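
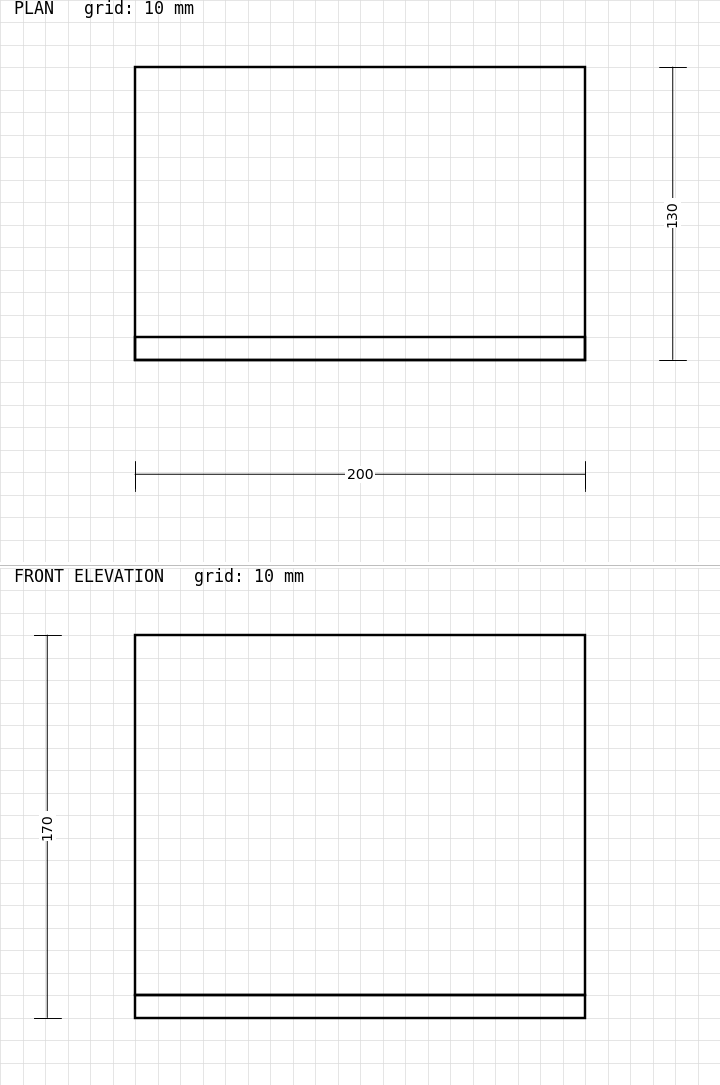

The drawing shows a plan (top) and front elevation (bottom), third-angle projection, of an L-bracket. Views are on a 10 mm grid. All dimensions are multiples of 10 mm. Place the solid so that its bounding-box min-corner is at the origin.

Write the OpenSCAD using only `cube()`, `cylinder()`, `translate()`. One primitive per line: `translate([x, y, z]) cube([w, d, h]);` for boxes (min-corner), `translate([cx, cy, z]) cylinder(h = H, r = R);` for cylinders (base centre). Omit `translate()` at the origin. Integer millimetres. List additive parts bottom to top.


cube([200, 130, 10]);
translate([0, 0, 10]) cube([200, 10, 160]);


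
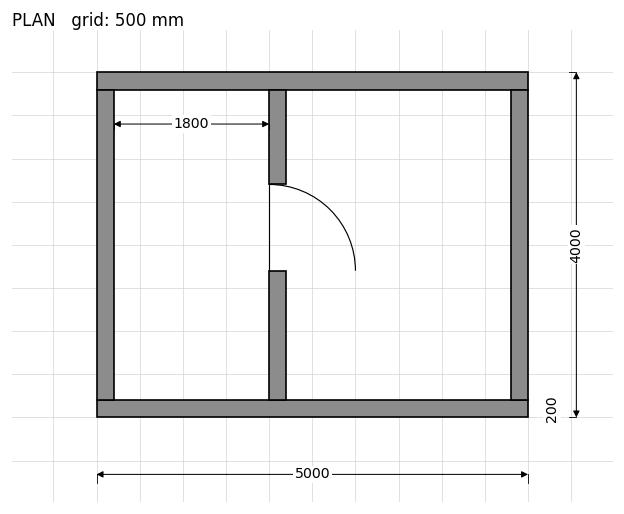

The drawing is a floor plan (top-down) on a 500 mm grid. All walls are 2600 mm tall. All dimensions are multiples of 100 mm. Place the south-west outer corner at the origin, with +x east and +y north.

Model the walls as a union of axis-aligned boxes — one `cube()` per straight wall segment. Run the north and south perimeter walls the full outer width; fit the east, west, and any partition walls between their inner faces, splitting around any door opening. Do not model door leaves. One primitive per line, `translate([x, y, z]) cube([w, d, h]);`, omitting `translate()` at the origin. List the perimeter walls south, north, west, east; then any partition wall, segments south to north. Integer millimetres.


cube([5000, 200, 2600]);
translate([0, 3800, 0]) cube([5000, 200, 2600]);
translate([0, 200, 0]) cube([200, 3600, 2600]);
translate([4800, 200, 0]) cube([200, 3600, 2600]);
translate([2000, 200, 0]) cube([200, 1500, 2600]);
translate([2000, 2700, 0]) cube([200, 1100, 2600]);


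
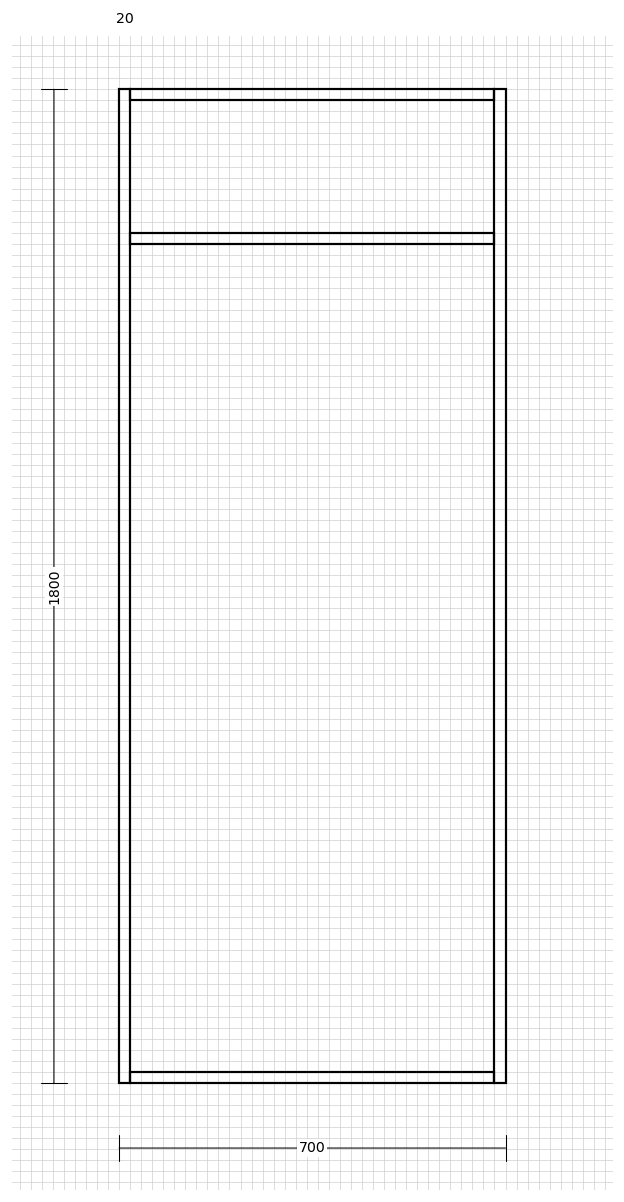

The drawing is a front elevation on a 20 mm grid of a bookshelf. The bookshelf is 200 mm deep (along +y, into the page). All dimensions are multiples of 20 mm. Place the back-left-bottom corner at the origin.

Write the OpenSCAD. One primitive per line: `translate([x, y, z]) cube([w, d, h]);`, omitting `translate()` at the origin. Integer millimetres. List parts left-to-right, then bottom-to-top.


cube([20, 200, 1800]);
translate([20, 0, 0]) cube([660, 200, 20]);
translate([20, 0, 1520]) cube([660, 200, 20]);
translate([20, 0, 1780]) cube([660, 200, 20]);
translate([680, 0, 0]) cube([20, 200, 1800]);


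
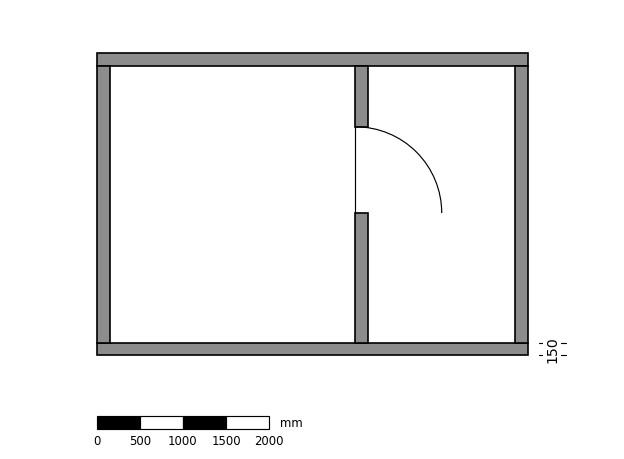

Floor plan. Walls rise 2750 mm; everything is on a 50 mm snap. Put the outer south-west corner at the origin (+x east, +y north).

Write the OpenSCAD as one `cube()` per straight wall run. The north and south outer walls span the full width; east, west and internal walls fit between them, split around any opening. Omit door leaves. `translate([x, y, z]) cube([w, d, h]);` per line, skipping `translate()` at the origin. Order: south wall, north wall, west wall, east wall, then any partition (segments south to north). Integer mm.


cube([5000, 150, 2750]);
translate([0, 3350, 0]) cube([5000, 150, 2750]);
translate([0, 150, 0]) cube([150, 3200, 2750]);
translate([4850, 150, 0]) cube([150, 3200, 2750]);
translate([3000, 150, 0]) cube([150, 1500, 2750]);
translate([3000, 2650, 0]) cube([150, 700, 2750]);


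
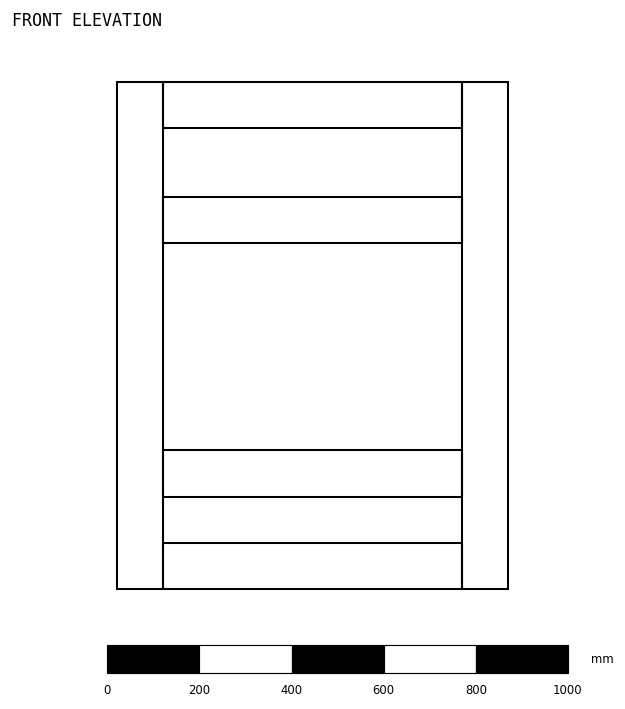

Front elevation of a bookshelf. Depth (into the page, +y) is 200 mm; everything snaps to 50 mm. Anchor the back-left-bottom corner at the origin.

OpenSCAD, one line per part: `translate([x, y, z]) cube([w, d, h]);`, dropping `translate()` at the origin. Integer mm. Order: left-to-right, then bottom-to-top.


cube([100, 200, 1100]);
translate([100, 0, 0]) cube([650, 200, 100]);
translate([100, 0, 200]) cube([650, 200, 100]);
translate([100, 0, 750]) cube([650, 200, 100]);
translate([100, 0, 1000]) cube([650, 200, 100]);
translate([750, 0, 0]) cube([100, 200, 1100]);


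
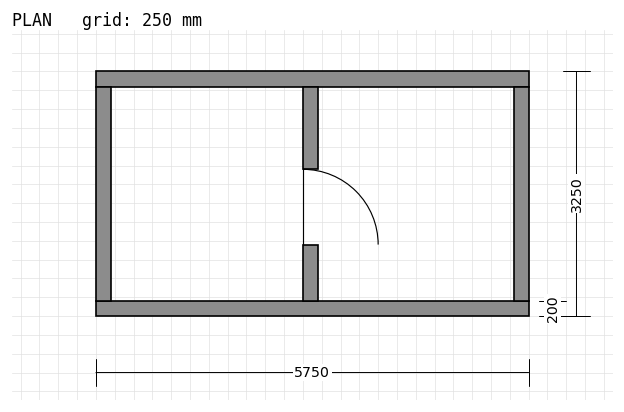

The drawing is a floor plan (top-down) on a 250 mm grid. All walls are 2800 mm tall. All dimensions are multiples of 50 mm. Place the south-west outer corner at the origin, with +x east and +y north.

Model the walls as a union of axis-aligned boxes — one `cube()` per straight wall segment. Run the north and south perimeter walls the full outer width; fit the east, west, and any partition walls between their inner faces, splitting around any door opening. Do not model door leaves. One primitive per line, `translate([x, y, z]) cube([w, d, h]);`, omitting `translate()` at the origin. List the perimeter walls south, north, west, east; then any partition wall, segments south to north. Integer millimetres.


cube([5750, 200, 2800]);
translate([0, 3050, 0]) cube([5750, 200, 2800]);
translate([0, 200, 0]) cube([200, 2850, 2800]);
translate([5550, 200, 0]) cube([200, 2850, 2800]);
translate([2750, 200, 0]) cube([200, 750, 2800]);
translate([2750, 1950, 0]) cube([200, 1100, 2800]);


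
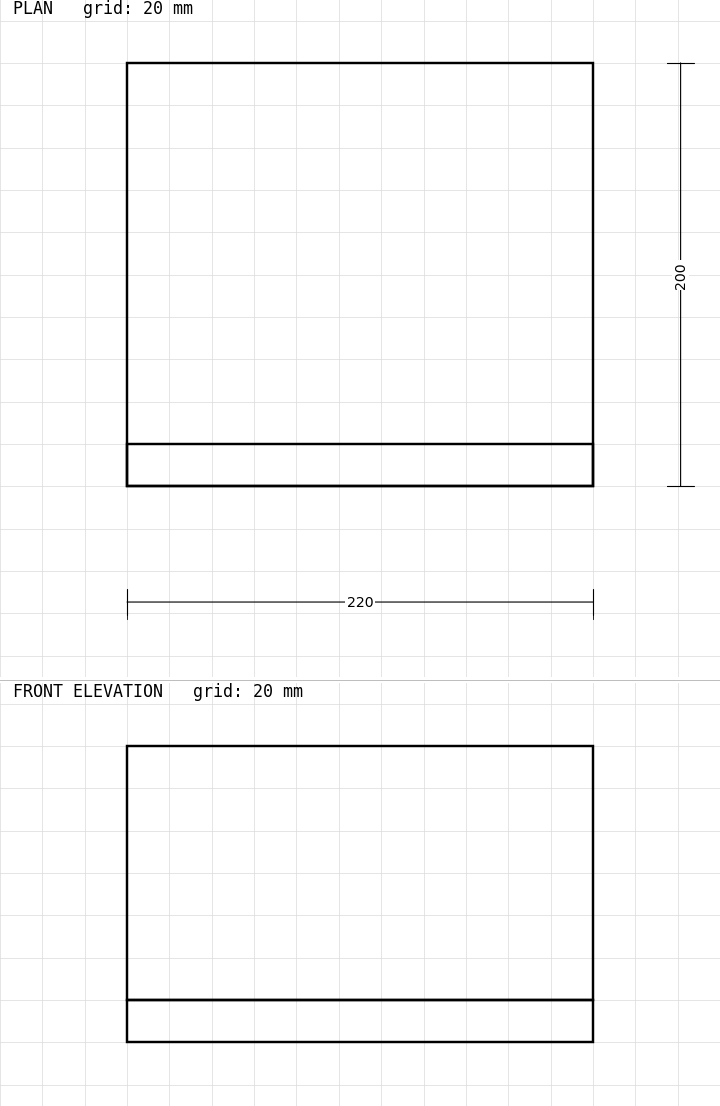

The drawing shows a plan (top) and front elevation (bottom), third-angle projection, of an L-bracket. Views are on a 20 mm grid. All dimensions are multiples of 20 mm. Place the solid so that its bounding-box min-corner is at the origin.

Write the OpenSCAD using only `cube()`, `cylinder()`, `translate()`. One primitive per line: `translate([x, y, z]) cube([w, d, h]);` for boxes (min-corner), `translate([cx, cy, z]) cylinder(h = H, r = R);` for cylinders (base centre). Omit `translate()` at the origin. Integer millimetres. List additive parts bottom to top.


cube([220, 200, 20]);
translate([0, 0, 20]) cube([220, 20, 120]);


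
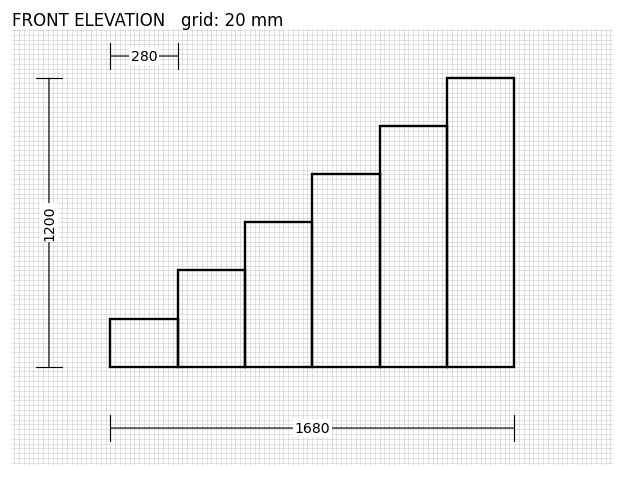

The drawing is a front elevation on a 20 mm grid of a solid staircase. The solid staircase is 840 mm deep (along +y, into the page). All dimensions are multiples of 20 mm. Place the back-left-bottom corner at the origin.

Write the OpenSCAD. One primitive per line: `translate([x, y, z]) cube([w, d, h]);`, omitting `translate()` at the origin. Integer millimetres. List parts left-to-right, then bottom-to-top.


cube([280, 840, 200]);
translate([280, 0, 0]) cube([280, 840, 400]);
translate([560, 0, 0]) cube([280, 840, 600]);
translate([840, 0, 0]) cube([280, 840, 800]);
translate([1120, 0, 0]) cube([280, 840, 1000]);
translate([1400, 0, 0]) cube([280, 840, 1200]);


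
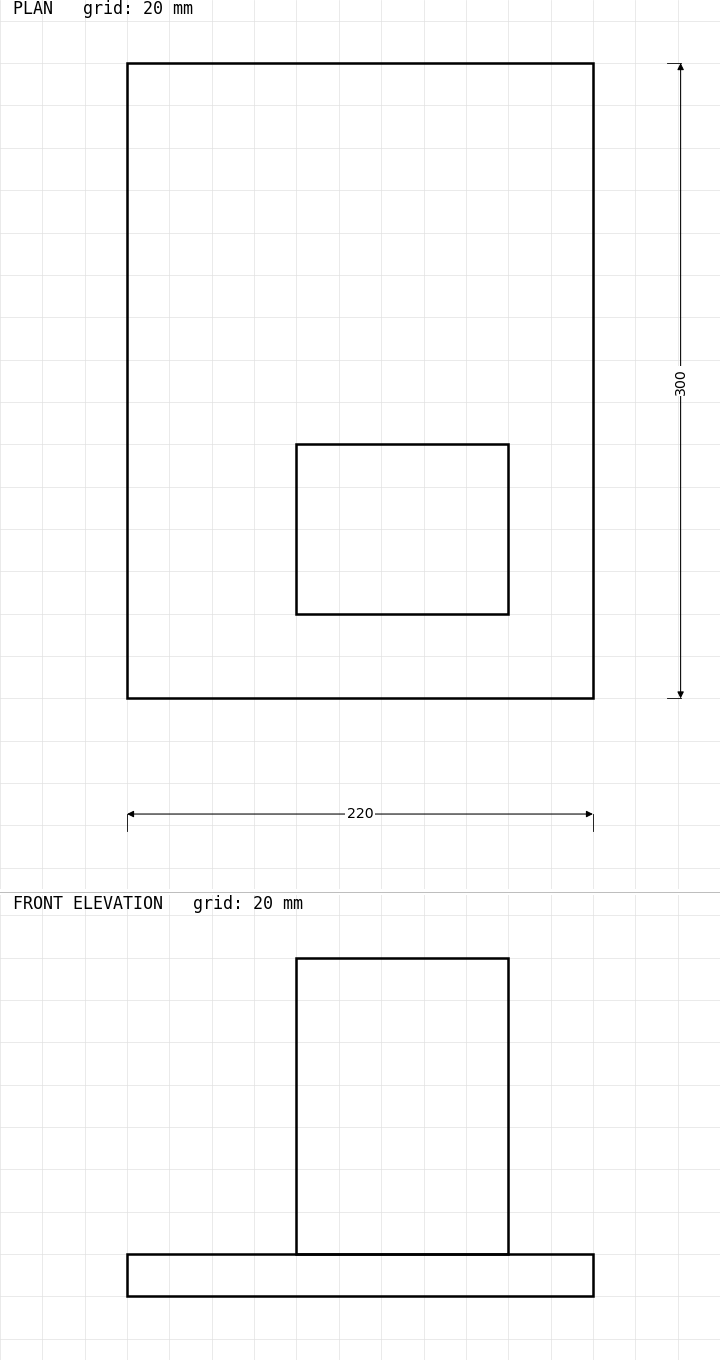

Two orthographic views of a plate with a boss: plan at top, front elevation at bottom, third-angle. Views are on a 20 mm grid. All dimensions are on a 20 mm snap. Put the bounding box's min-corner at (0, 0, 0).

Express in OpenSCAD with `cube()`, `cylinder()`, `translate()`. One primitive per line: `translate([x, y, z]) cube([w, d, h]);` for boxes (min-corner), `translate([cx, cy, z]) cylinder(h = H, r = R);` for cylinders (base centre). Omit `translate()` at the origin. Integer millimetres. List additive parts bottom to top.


cube([220, 300, 20]);
translate([80, 40, 20]) cube([100, 80, 140]);


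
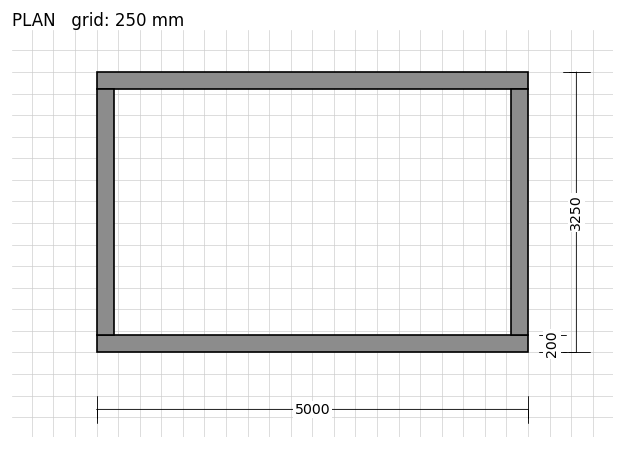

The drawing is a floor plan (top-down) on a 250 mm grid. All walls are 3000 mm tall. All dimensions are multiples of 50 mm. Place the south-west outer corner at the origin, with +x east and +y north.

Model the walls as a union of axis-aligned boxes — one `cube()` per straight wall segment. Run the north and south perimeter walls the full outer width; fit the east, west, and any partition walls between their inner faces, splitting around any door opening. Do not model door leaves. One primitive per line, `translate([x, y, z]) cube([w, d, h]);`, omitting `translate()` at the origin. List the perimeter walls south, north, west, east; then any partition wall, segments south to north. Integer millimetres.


cube([5000, 200, 3000]);
translate([0, 3050, 0]) cube([5000, 200, 3000]);
translate([0, 200, 0]) cube([200, 2850, 3000]);
translate([4800, 200, 0]) cube([200, 2850, 3000]);


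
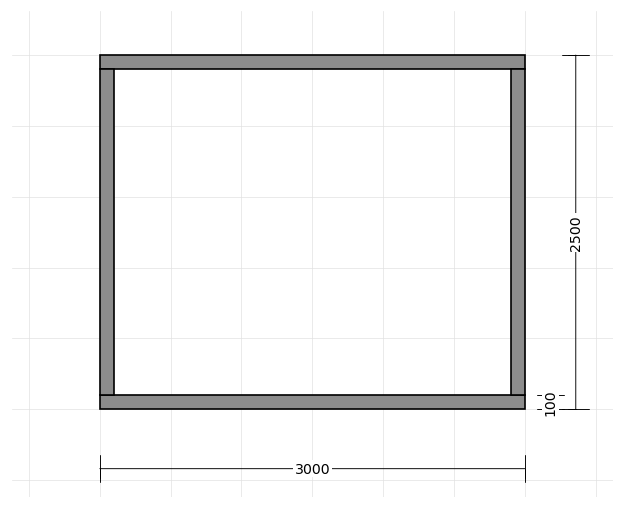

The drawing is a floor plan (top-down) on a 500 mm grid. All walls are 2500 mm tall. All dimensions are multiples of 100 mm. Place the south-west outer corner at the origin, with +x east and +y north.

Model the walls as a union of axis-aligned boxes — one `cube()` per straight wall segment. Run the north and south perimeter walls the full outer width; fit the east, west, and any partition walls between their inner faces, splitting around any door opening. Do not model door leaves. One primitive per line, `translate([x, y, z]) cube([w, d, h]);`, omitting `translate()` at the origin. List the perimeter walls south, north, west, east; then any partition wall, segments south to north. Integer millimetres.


cube([3000, 100, 2500]);
translate([0, 2400, 0]) cube([3000, 100, 2500]);
translate([0, 100, 0]) cube([100, 2300, 2500]);
translate([2900, 100, 0]) cube([100, 2300, 2500]);


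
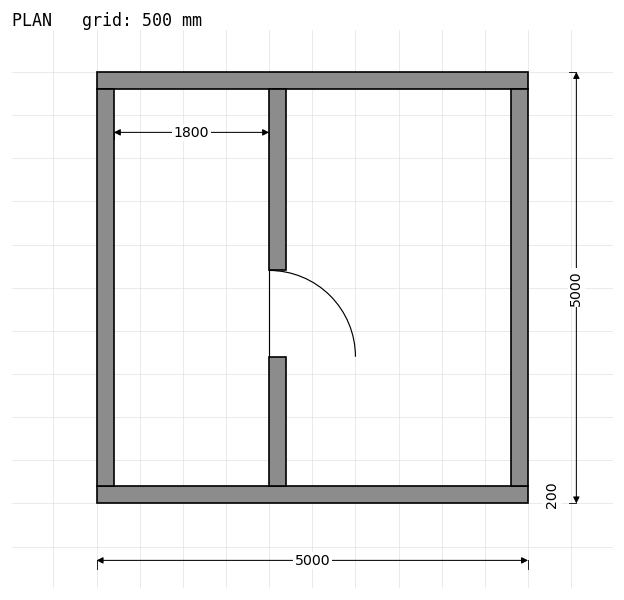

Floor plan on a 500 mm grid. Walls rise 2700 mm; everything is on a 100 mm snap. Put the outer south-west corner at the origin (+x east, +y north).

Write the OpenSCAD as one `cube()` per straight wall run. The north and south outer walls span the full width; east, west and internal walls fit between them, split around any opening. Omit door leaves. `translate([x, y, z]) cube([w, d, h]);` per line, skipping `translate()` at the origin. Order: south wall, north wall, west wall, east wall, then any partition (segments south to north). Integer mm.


cube([5000, 200, 2700]);
translate([0, 4800, 0]) cube([5000, 200, 2700]);
translate([0, 200, 0]) cube([200, 4600, 2700]);
translate([4800, 200, 0]) cube([200, 4600, 2700]);
translate([2000, 200, 0]) cube([200, 1500, 2700]);
translate([2000, 2700, 0]) cube([200, 2100, 2700]);


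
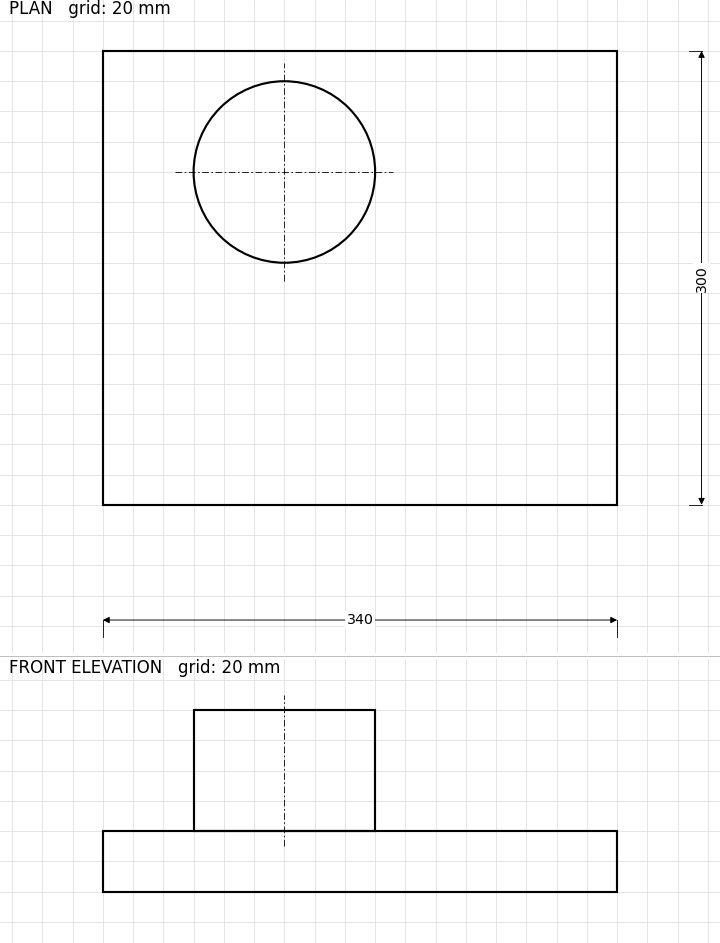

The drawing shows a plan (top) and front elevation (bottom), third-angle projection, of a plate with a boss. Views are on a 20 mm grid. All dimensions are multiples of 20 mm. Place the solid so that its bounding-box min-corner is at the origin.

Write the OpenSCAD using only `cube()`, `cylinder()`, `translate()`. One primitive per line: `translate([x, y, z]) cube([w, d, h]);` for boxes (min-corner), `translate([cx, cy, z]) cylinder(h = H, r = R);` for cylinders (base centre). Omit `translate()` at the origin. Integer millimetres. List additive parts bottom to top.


cube([340, 300, 40]);
translate([120, 220, 40]) cylinder(h = 80, r = 60);


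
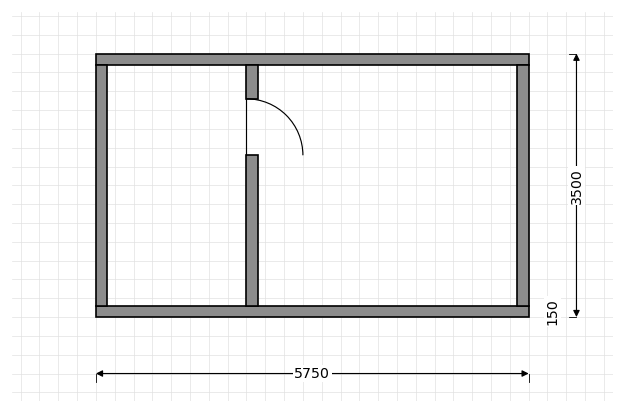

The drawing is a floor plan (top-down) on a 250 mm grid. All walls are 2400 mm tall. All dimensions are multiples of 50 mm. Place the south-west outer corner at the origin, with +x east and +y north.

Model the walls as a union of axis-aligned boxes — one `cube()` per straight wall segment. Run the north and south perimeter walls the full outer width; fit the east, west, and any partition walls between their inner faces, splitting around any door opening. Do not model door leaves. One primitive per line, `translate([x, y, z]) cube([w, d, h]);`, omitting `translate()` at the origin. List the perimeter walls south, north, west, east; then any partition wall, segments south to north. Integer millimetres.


cube([5750, 150, 2400]);
translate([0, 3350, 0]) cube([5750, 150, 2400]);
translate([0, 150, 0]) cube([150, 3200, 2400]);
translate([5600, 150, 0]) cube([150, 3200, 2400]);
translate([2000, 150, 0]) cube([150, 2000, 2400]);
translate([2000, 2900, 0]) cube([150, 450, 2400]);


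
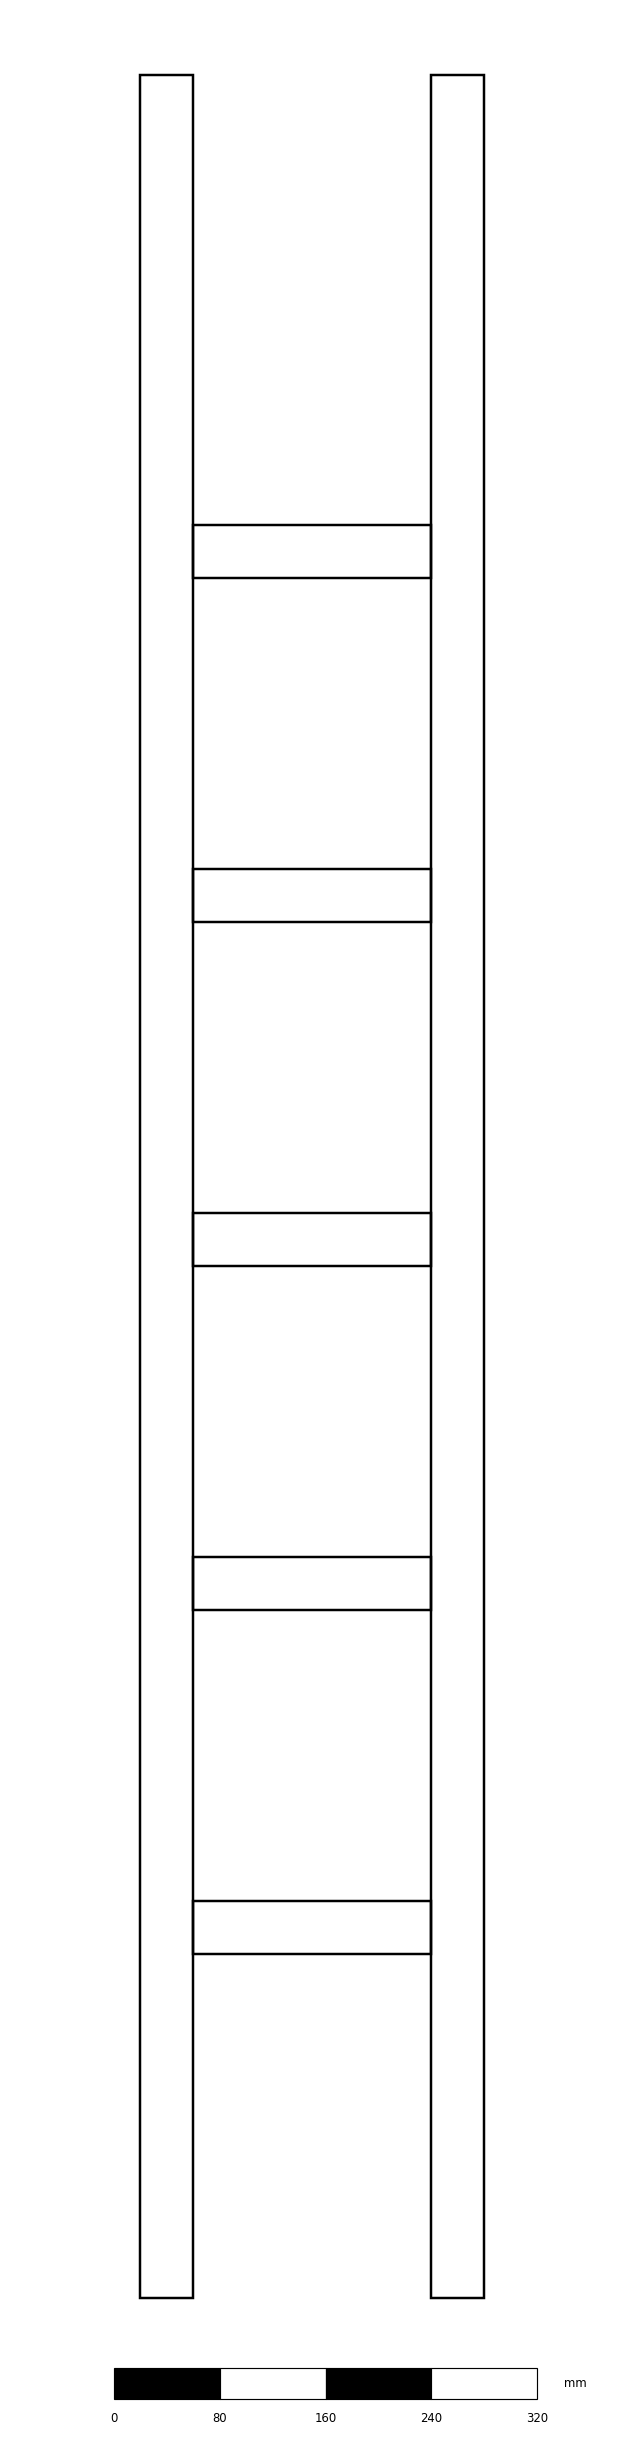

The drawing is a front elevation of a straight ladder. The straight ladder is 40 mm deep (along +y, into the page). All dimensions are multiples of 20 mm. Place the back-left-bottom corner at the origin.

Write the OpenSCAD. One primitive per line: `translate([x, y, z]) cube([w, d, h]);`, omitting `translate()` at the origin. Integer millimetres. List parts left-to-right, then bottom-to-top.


cube([40, 40, 1680]);
translate([40, 0, 260]) cube([180, 40, 40]);
translate([40, 0, 520]) cube([180, 40, 40]);
translate([40, 0, 780]) cube([180, 40, 40]);
translate([40, 0, 1040]) cube([180, 40, 40]);
translate([40, 0, 1300]) cube([180, 40, 40]);
translate([220, 0, 0]) cube([40, 40, 1680]);


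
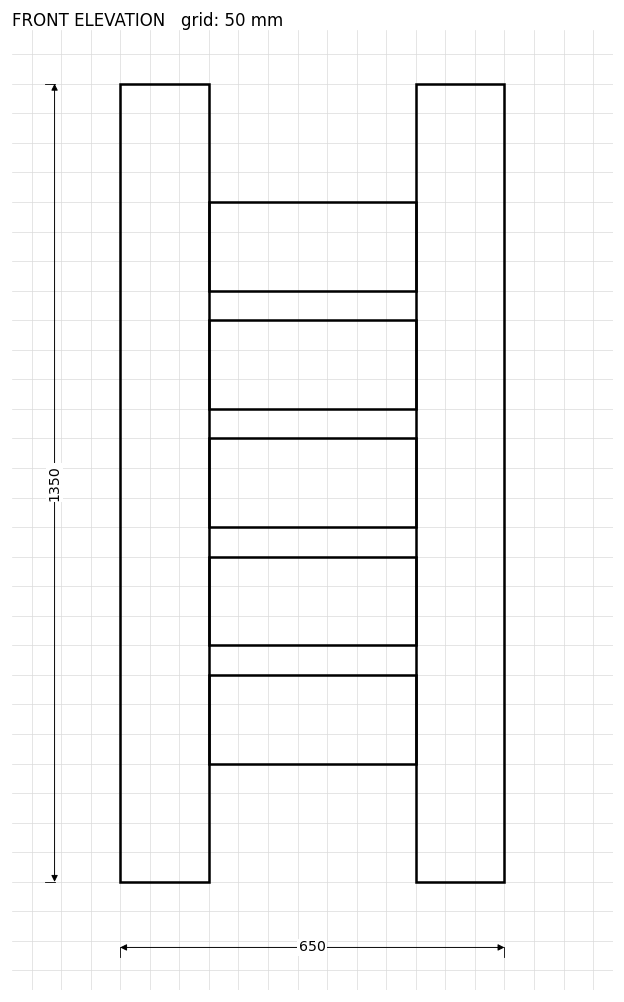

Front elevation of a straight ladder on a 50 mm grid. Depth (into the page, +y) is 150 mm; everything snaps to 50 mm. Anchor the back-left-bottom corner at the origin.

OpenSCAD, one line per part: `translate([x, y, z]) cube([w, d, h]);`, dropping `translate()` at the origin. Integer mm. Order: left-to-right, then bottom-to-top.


cube([150, 150, 1350]);
translate([150, 0, 200]) cube([350, 150, 150]);
translate([150, 0, 400]) cube([350, 150, 150]);
translate([150, 0, 600]) cube([350, 150, 150]);
translate([150, 0, 800]) cube([350, 150, 150]);
translate([150, 0, 1000]) cube([350, 150, 150]);
translate([500, 0, 0]) cube([150, 150, 1350]);


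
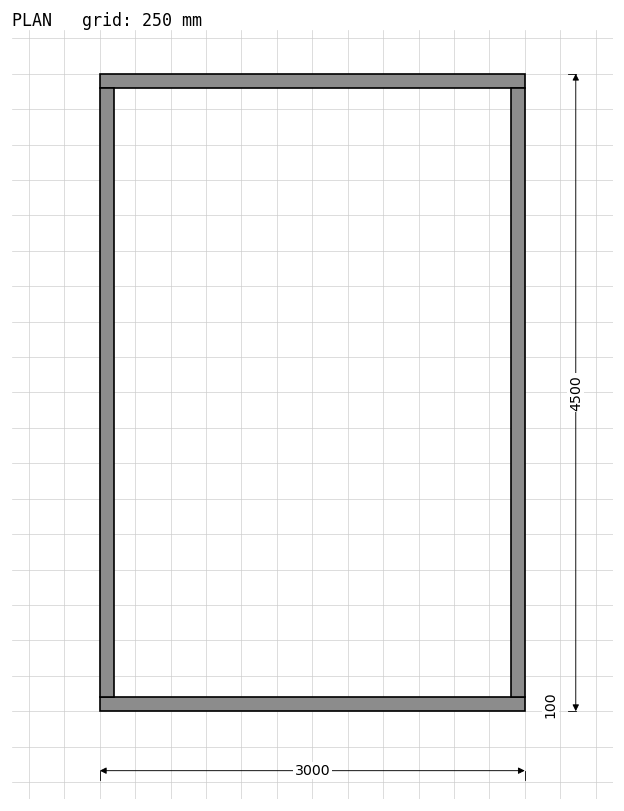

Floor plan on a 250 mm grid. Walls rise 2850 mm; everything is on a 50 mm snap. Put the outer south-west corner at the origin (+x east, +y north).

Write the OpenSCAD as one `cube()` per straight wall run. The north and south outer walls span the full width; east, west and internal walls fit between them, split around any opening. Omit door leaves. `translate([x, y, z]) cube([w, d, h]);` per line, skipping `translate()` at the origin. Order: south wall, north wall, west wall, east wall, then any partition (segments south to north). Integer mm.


cube([3000, 100, 2850]);
translate([0, 4400, 0]) cube([3000, 100, 2850]);
translate([0, 100, 0]) cube([100, 4300, 2850]);
translate([2900, 100, 0]) cube([100, 4300, 2850]);


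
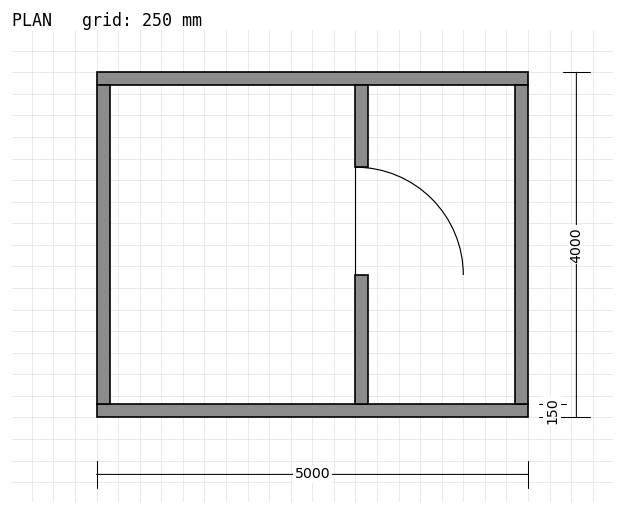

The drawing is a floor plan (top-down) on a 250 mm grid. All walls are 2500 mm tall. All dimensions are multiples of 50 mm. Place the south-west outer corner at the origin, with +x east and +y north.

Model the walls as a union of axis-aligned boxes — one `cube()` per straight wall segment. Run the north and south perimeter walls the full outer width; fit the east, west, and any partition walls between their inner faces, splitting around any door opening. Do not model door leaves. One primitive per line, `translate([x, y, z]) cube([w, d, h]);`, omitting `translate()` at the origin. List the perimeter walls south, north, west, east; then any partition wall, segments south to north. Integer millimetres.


cube([5000, 150, 2500]);
translate([0, 3850, 0]) cube([5000, 150, 2500]);
translate([0, 150, 0]) cube([150, 3700, 2500]);
translate([4850, 150, 0]) cube([150, 3700, 2500]);
translate([3000, 150, 0]) cube([150, 1500, 2500]);
translate([3000, 2900, 0]) cube([150, 950, 2500]);


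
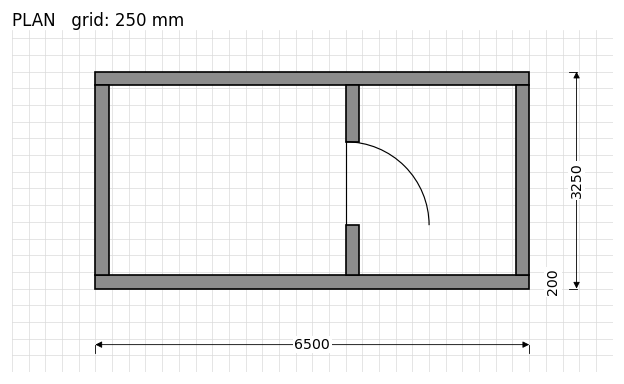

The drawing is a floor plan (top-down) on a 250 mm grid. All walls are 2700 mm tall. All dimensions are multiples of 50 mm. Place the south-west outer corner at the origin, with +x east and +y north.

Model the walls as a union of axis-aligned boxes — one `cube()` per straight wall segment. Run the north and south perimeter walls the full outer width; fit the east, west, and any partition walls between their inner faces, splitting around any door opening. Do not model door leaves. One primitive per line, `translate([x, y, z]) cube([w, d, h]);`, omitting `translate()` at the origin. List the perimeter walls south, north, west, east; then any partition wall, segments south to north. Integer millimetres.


cube([6500, 200, 2700]);
translate([0, 3050, 0]) cube([6500, 200, 2700]);
translate([0, 200, 0]) cube([200, 2850, 2700]);
translate([6300, 200, 0]) cube([200, 2850, 2700]);
translate([3750, 200, 0]) cube([200, 750, 2700]);
translate([3750, 2200, 0]) cube([200, 850, 2700]);


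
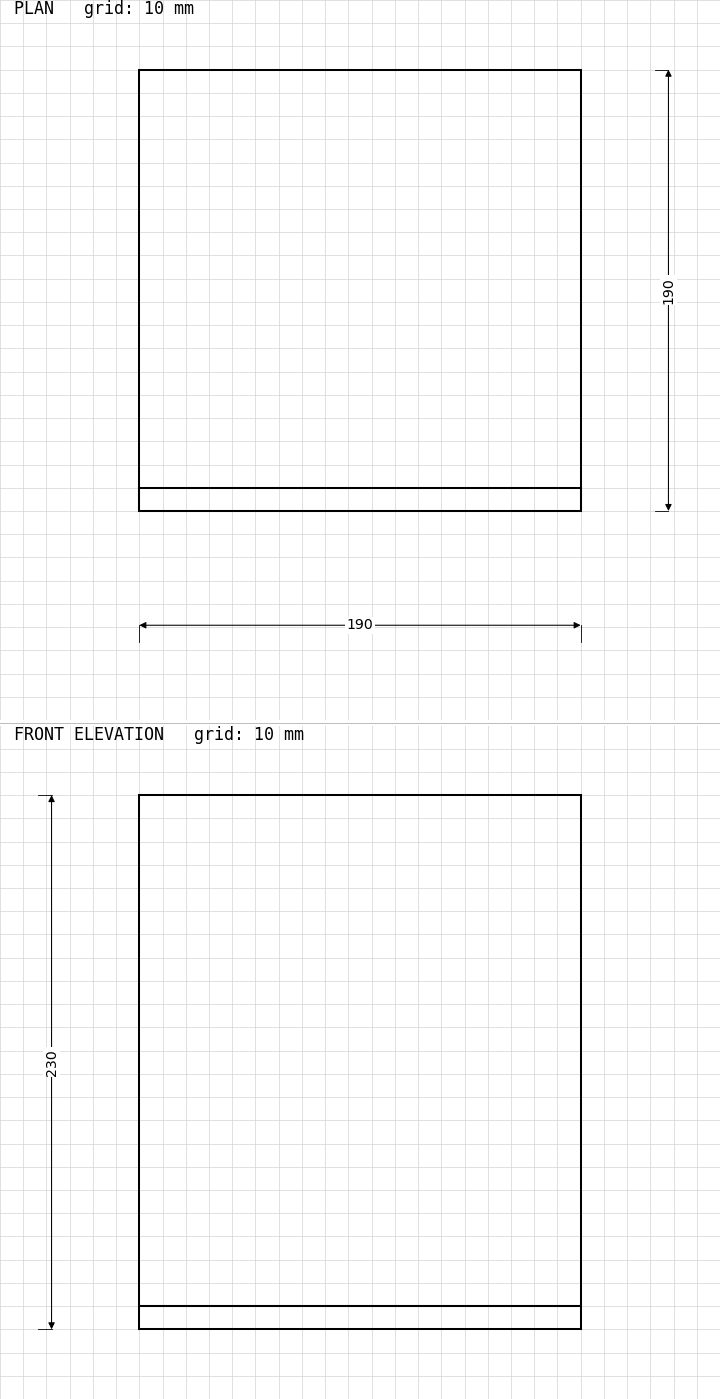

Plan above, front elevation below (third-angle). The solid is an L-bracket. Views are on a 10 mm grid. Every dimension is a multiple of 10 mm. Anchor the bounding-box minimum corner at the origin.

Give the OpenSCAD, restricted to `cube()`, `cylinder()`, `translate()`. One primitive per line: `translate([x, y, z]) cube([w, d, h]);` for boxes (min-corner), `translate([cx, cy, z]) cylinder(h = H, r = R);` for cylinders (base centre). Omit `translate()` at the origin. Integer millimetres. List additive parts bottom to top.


cube([190, 190, 10]);
translate([0, 0, 10]) cube([190, 10, 220]);


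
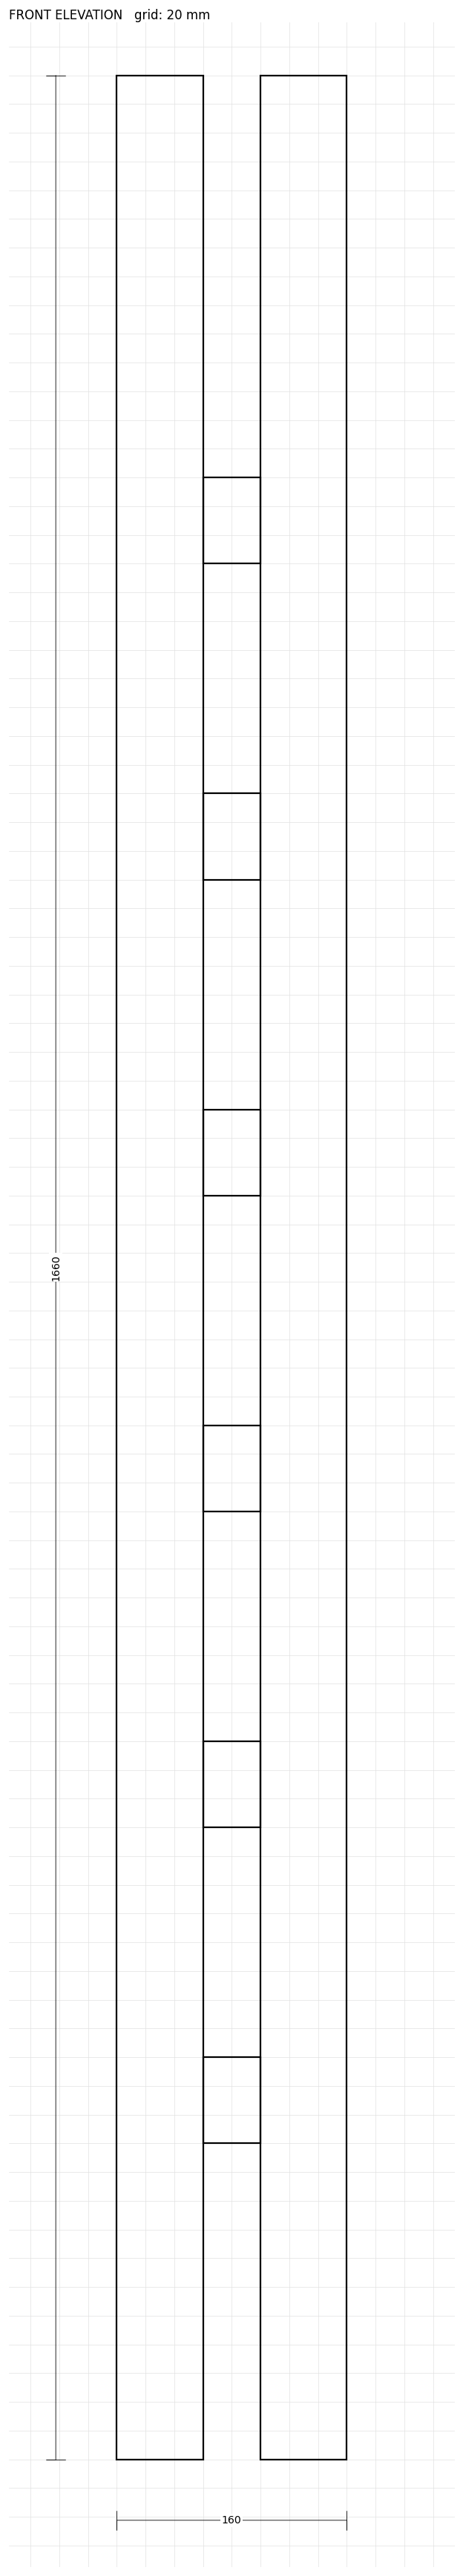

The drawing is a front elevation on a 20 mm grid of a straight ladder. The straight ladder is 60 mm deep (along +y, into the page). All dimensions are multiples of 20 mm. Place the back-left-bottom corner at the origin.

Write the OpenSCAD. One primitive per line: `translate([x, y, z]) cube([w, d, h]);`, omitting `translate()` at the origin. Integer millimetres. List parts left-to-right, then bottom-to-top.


cube([60, 60, 1660]);
translate([60, 0, 220]) cube([40, 60, 60]);
translate([60, 0, 440]) cube([40, 60, 60]);
translate([60, 0, 660]) cube([40, 60, 60]);
translate([60, 0, 880]) cube([40, 60, 60]);
translate([60, 0, 1100]) cube([40, 60, 60]);
translate([60, 0, 1320]) cube([40, 60, 60]);
translate([100, 0, 0]) cube([60, 60, 1660]);


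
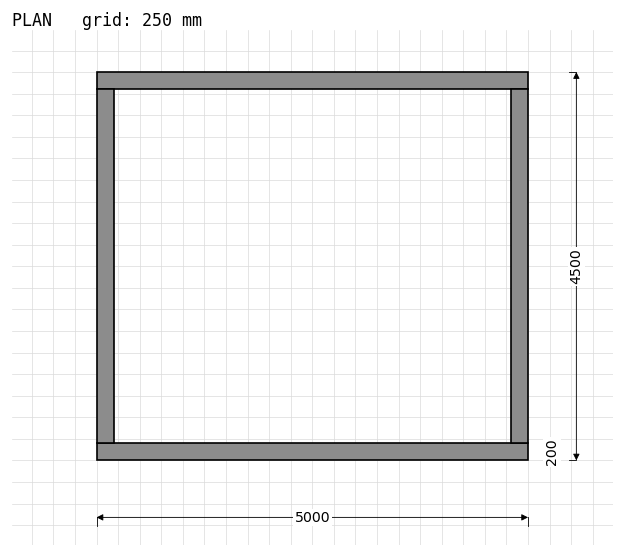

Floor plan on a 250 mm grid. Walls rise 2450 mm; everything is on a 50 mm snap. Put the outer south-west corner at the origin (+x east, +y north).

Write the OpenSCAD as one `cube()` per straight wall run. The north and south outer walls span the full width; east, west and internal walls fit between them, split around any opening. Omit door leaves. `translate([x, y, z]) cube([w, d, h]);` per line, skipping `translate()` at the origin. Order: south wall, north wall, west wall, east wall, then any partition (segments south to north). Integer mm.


cube([5000, 200, 2450]);
translate([0, 4300, 0]) cube([5000, 200, 2450]);
translate([0, 200, 0]) cube([200, 4100, 2450]);
translate([4800, 200, 0]) cube([200, 4100, 2450]);


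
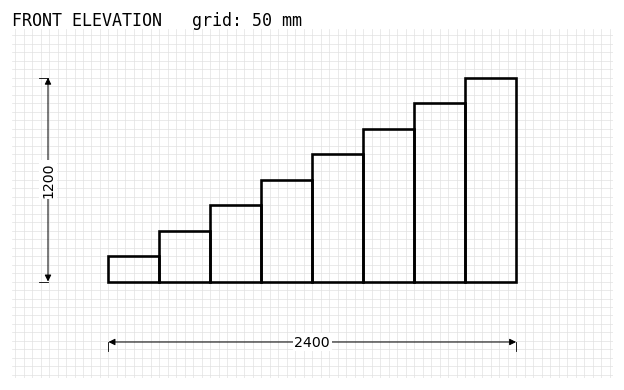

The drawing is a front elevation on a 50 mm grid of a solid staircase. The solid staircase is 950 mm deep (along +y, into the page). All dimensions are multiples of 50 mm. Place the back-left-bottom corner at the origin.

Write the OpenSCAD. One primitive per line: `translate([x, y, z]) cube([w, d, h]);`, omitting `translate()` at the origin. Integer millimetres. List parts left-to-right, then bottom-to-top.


cube([300, 950, 150]);
translate([300, 0, 0]) cube([300, 950, 300]);
translate([600, 0, 0]) cube([300, 950, 450]);
translate([900, 0, 0]) cube([300, 950, 600]);
translate([1200, 0, 0]) cube([300, 950, 750]);
translate([1500, 0, 0]) cube([300, 950, 900]);
translate([1800, 0, 0]) cube([300, 950, 1050]);
translate([2100, 0, 0]) cube([300, 950, 1200]);


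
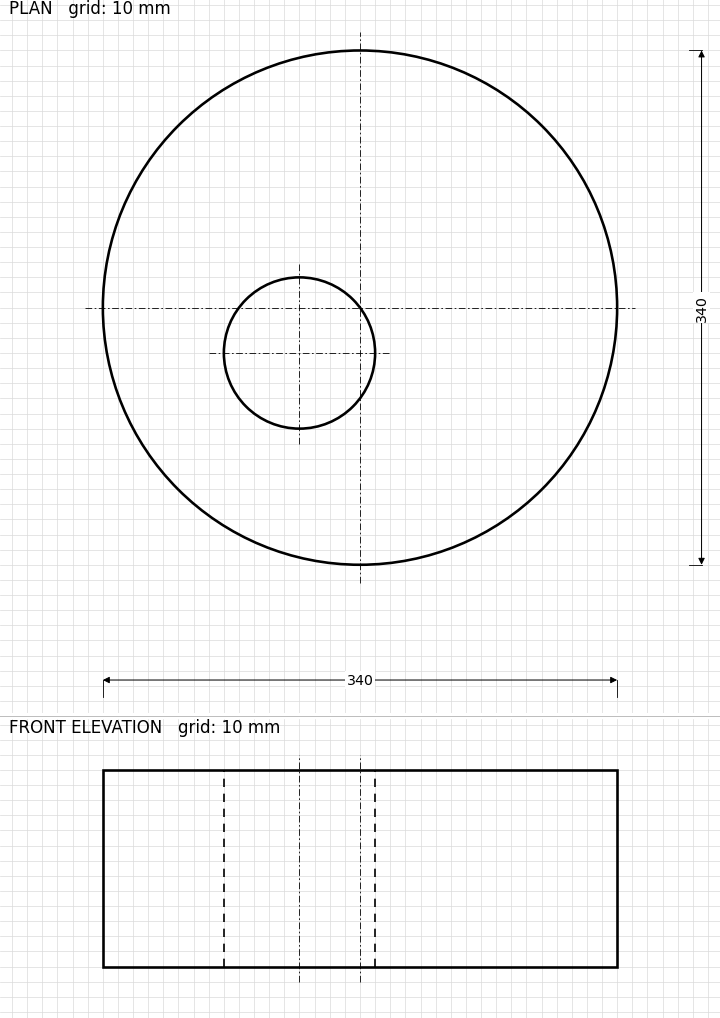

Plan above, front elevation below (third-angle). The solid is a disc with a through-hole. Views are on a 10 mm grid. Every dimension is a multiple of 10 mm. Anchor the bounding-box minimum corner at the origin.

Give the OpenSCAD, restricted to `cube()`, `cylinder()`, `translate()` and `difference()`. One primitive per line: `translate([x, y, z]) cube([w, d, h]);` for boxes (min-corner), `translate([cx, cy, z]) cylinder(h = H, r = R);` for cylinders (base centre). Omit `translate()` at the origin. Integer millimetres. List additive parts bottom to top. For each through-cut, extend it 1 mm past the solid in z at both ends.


difference() {
  translate([170, 170, 0]) cylinder(h = 130, r = 170);
  translate([130, 140, -1]) cylinder(h = 132, r = 50);
}


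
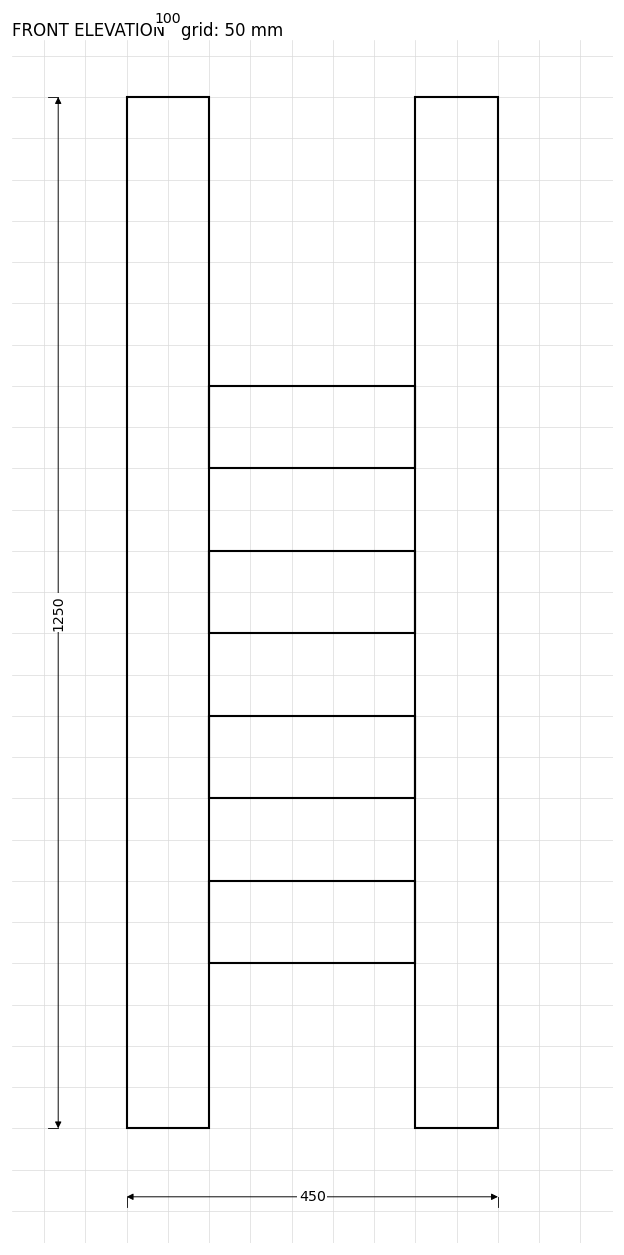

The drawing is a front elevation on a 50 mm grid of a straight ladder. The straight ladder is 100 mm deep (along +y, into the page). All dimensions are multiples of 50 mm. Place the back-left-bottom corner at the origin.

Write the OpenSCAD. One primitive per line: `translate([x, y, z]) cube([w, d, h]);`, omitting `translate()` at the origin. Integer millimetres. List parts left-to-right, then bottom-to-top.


cube([100, 100, 1250]);
translate([100, 0, 200]) cube([250, 100, 100]);
translate([100, 0, 400]) cube([250, 100, 100]);
translate([100, 0, 600]) cube([250, 100, 100]);
translate([100, 0, 800]) cube([250, 100, 100]);
translate([350, 0, 0]) cube([100, 100, 1250]);


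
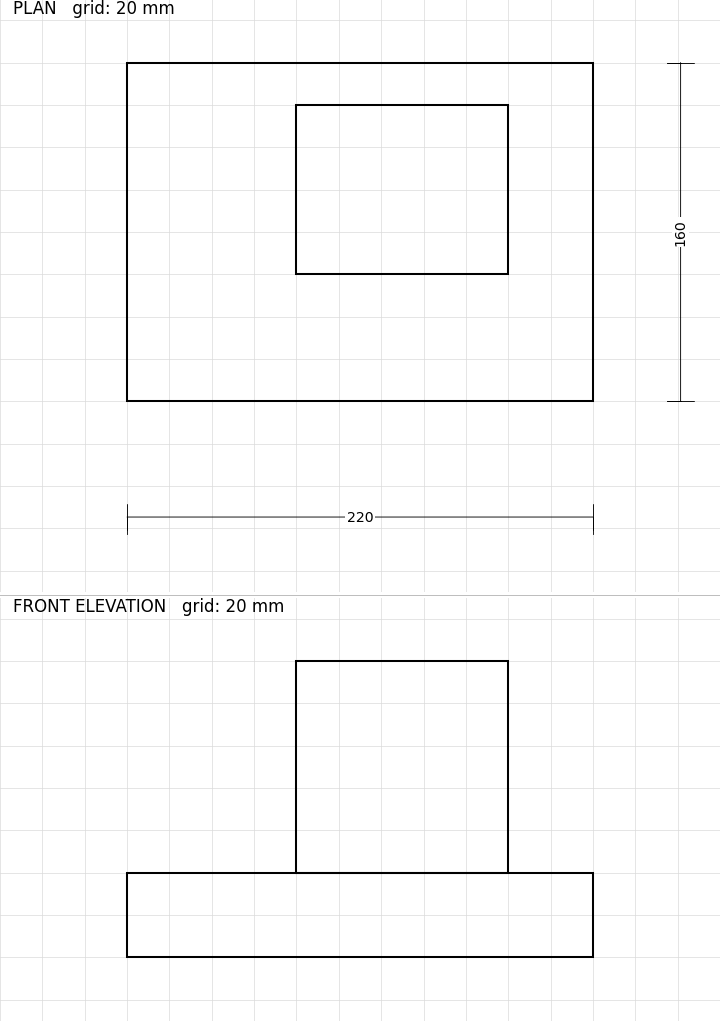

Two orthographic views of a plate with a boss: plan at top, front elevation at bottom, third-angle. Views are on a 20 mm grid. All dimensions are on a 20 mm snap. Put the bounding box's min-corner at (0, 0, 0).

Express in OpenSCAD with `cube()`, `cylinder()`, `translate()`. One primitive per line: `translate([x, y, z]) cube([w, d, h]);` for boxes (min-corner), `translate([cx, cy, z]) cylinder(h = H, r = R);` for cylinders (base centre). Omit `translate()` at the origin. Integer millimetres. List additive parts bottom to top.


cube([220, 160, 40]);
translate([80, 60, 40]) cube([100, 80, 100]);


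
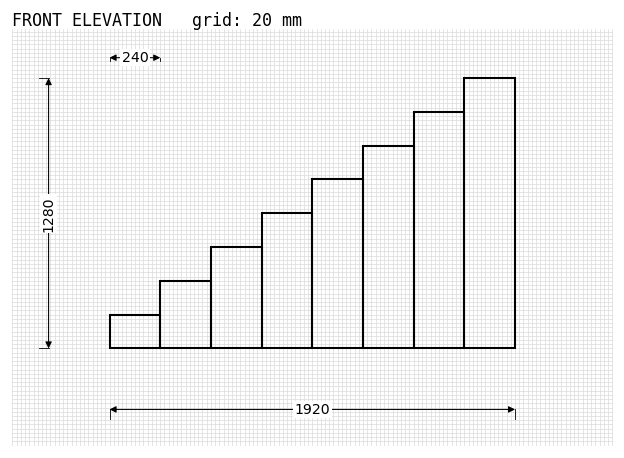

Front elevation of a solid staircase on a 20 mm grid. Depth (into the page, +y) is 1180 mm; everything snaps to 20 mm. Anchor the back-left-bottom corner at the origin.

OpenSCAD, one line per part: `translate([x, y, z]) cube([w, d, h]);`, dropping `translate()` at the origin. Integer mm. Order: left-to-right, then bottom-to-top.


cube([240, 1180, 160]);
translate([240, 0, 0]) cube([240, 1180, 320]);
translate([480, 0, 0]) cube([240, 1180, 480]);
translate([720, 0, 0]) cube([240, 1180, 640]);
translate([960, 0, 0]) cube([240, 1180, 800]);
translate([1200, 0, 0]) cube([240, 1180, 960]);
translate([1440, 0, 0]) cube([240, 1180, 1120]);
translate([1680, 0, 0]) cube([240, 1180, 1280]);


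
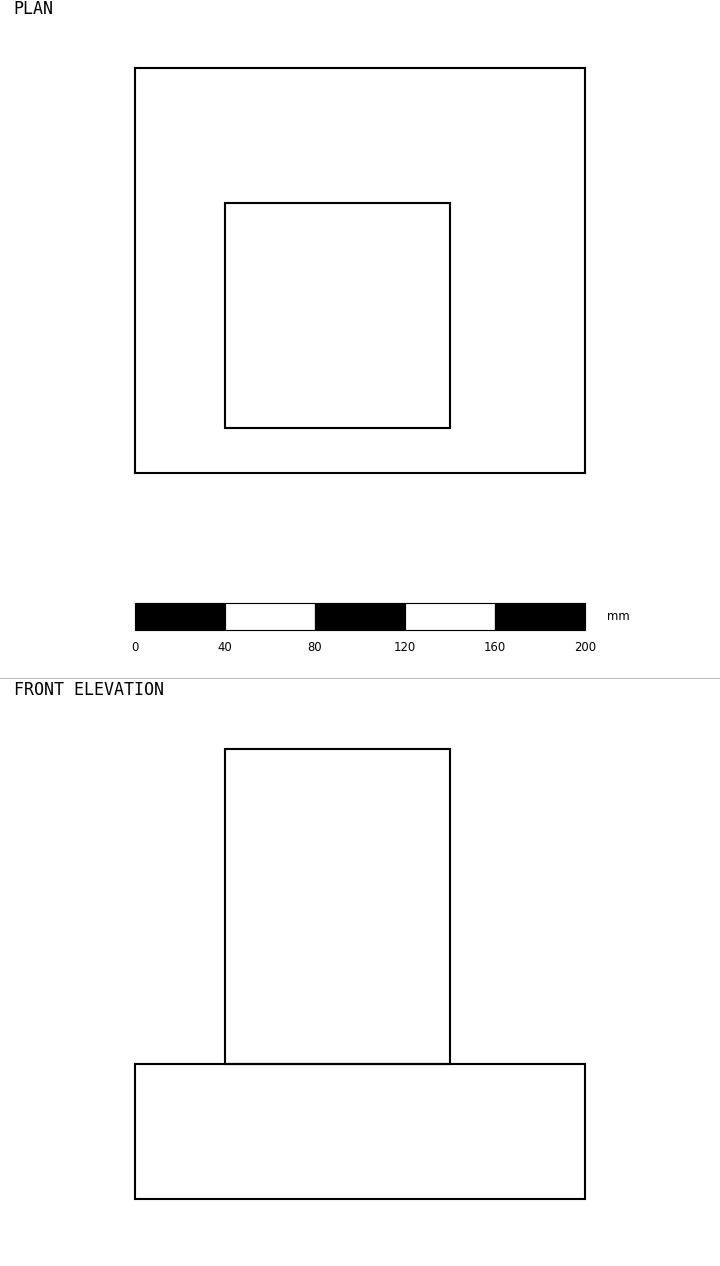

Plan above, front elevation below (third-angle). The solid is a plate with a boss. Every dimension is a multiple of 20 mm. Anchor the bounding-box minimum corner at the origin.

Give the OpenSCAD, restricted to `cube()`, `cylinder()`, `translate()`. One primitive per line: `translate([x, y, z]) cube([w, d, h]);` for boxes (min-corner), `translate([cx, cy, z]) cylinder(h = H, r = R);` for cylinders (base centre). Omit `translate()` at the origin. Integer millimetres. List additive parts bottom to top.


cube([200, 180, 60]);
translate([40, 20, 60]) cube([100, 100, 140]);


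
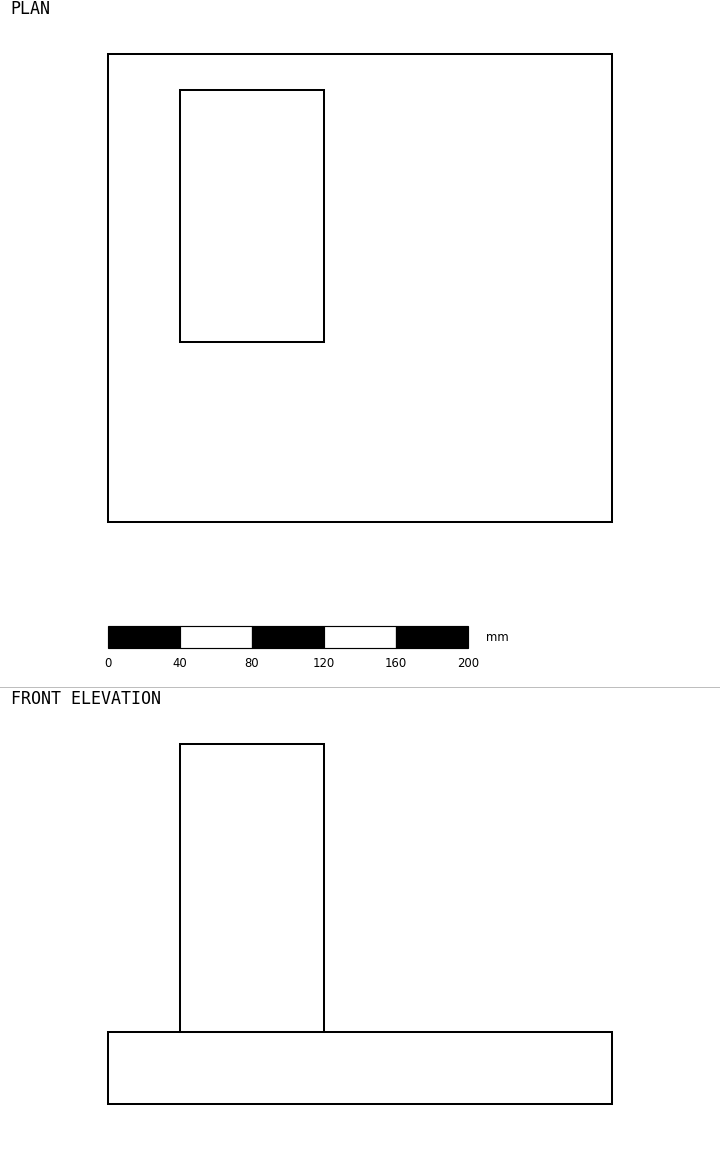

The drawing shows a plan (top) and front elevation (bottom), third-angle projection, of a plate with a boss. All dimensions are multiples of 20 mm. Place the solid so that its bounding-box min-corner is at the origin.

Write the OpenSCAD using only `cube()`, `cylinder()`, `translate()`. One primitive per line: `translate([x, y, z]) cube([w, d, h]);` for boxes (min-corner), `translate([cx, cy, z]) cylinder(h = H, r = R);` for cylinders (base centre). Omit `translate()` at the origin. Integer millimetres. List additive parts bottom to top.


cube([280, 260, 40]);
translate([40, 100, 40]) cube([80, 140, 160]);


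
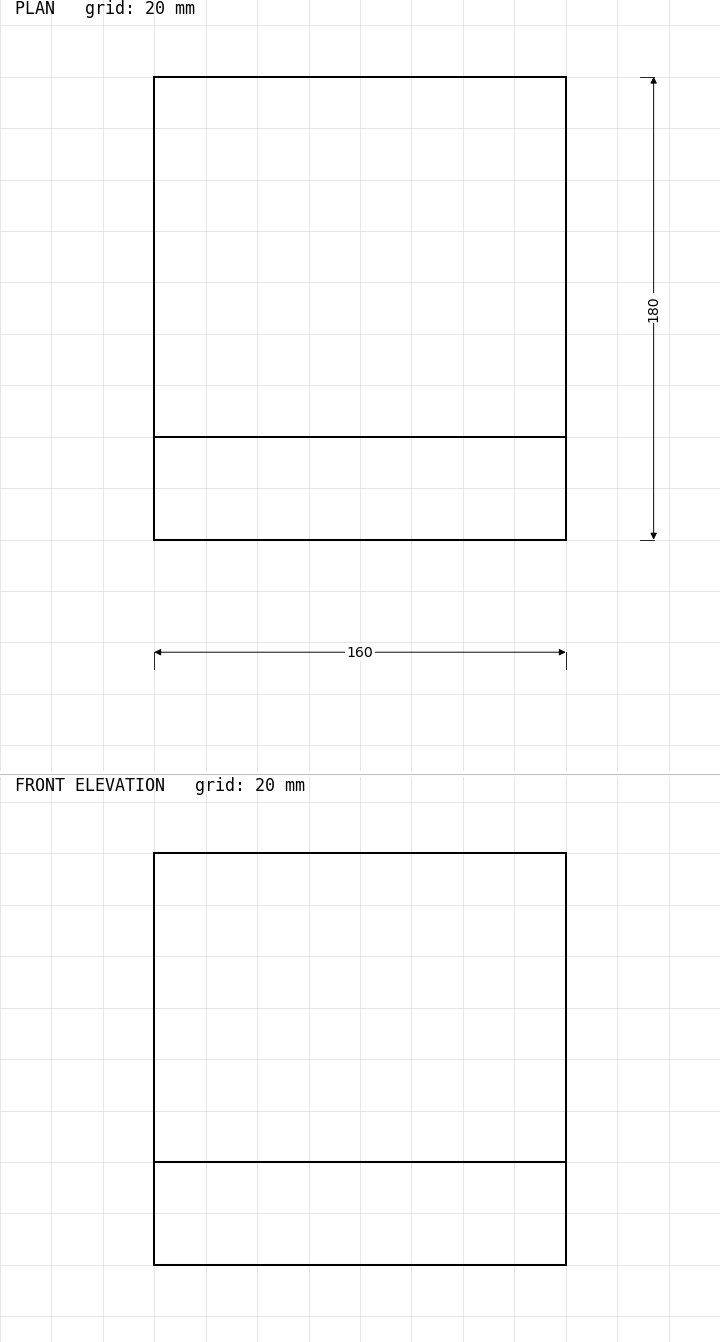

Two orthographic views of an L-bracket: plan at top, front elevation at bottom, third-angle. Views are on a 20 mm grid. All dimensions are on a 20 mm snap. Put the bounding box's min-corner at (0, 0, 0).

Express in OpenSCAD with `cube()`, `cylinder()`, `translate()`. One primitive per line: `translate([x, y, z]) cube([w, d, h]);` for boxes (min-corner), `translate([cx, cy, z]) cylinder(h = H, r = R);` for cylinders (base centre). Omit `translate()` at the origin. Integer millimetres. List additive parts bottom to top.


cube([160, 180, 40]);
translate([0, 0, 40]) cube([160, 40, 120]);


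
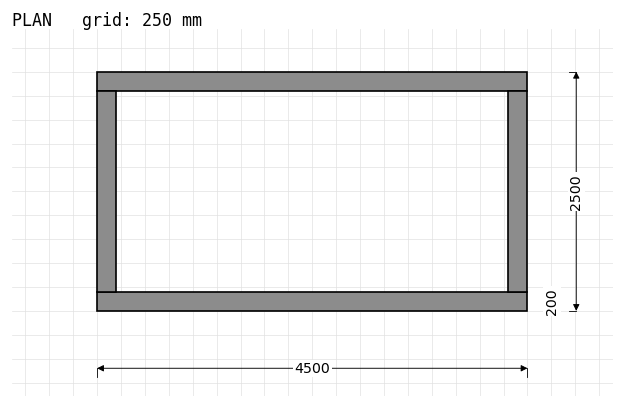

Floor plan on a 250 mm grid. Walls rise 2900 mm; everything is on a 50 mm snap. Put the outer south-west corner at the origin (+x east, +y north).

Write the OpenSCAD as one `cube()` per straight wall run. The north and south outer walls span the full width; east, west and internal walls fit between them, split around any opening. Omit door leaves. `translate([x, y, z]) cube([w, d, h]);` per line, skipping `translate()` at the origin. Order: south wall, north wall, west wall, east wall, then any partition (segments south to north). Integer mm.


cube([4500, 200, 2900]);
translate([0, 2300, 0]) cube([4500, 200, 2900]);
translate([0, 200, 0]) cube([200, 2100, 2900]);
translate([4300, 200, 0]) cube([200, 2100, 2900]);


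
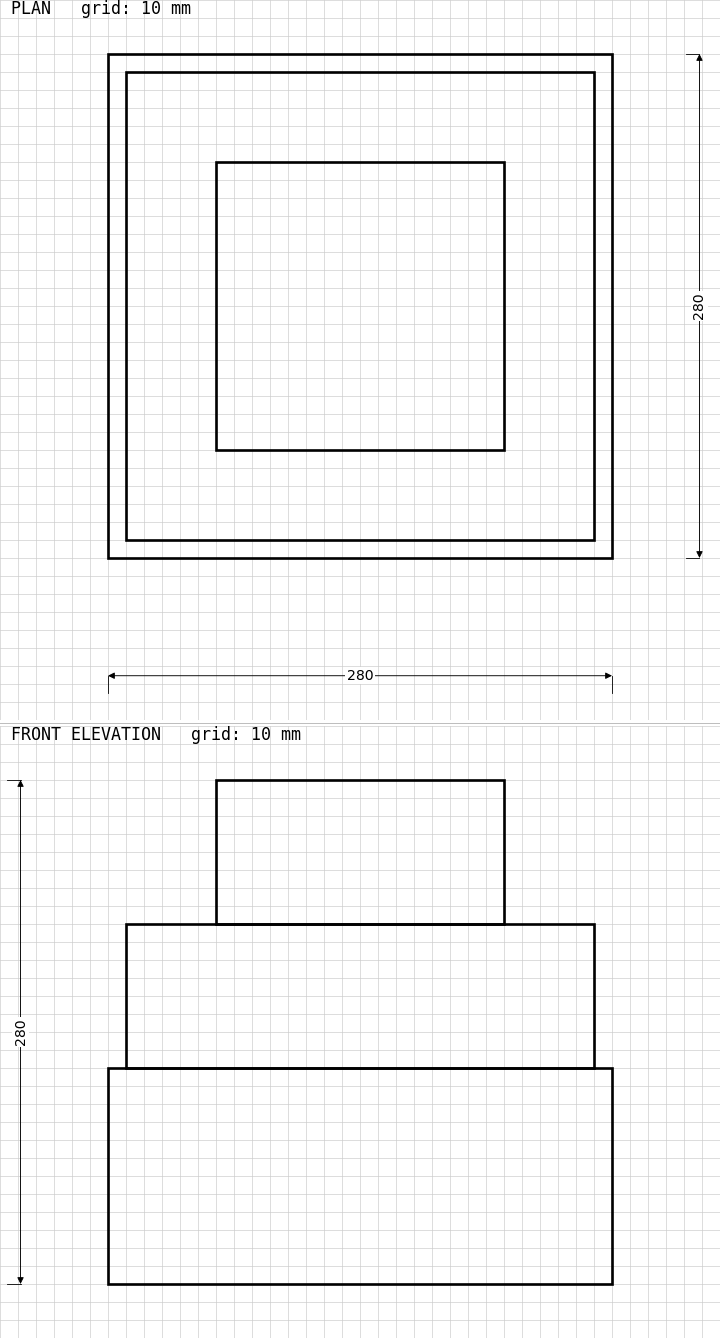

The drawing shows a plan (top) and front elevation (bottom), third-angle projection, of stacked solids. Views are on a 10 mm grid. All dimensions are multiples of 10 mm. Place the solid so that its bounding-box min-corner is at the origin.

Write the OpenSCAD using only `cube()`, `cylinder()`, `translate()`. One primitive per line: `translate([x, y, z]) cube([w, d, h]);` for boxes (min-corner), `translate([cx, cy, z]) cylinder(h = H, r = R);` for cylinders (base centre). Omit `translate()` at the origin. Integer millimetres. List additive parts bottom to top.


cube([280, 280, 120]);
translate([10, 10, 120]) cube([260, 260, 80]);
translate([60, 60, 200]) cube([160, 160, 80]);


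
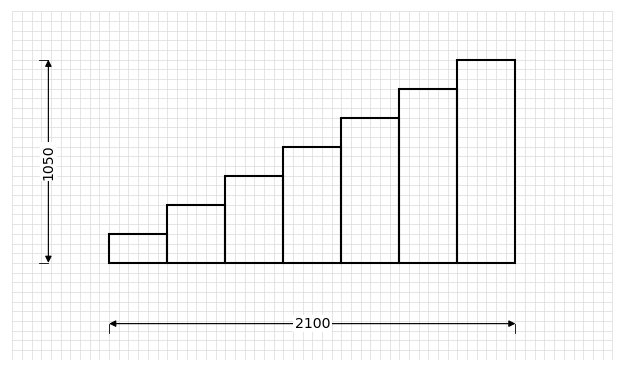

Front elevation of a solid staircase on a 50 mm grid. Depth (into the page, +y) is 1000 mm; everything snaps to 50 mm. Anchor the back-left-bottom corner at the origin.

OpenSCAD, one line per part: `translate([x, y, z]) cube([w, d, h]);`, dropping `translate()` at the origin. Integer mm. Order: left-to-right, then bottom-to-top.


cube([300, 1000, 150]);
translate([300, 0, 0]) cube([300, 1000, 300]);
translate([600, 0, 0]) cube([300, 1000, 450]);
translate([900, 0, 0]) cube([300, 1000, 600]);
translate([1200, 0, 0]) cube([300, 1000, 750]);
translate([1500, 0, 0]) cube([300, 1000, 900]);
translate([1800, 0, 0]) cube([300, 1000, 1050]);


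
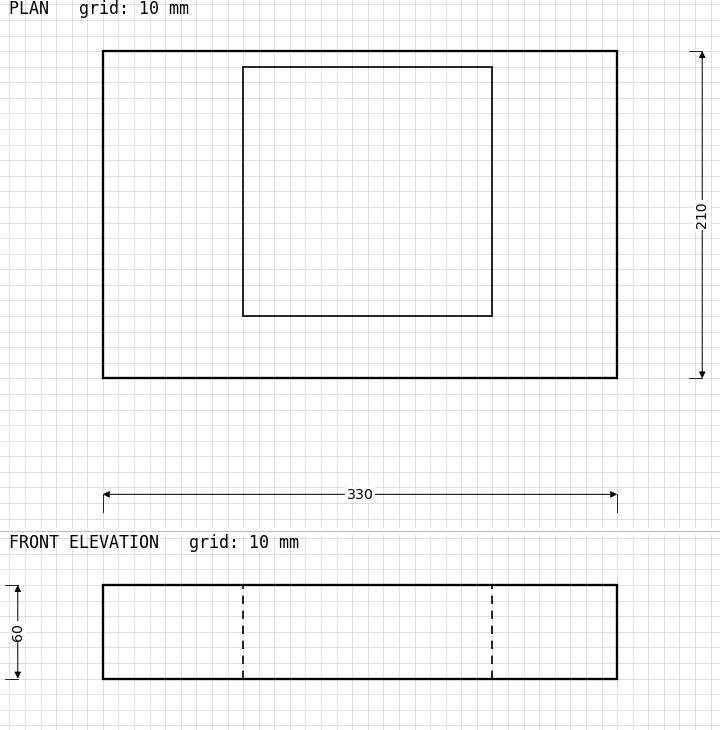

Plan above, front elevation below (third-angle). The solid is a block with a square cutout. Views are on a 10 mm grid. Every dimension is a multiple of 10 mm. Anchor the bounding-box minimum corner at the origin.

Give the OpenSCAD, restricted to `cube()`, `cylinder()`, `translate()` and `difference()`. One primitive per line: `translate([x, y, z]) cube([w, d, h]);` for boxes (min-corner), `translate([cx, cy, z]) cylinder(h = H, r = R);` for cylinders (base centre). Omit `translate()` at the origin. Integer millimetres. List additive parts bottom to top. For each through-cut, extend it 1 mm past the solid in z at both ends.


difference() {
  cube([330, 210, 60]);
  translate([90, 40, -1]) cube([160, 160, 62]);
}


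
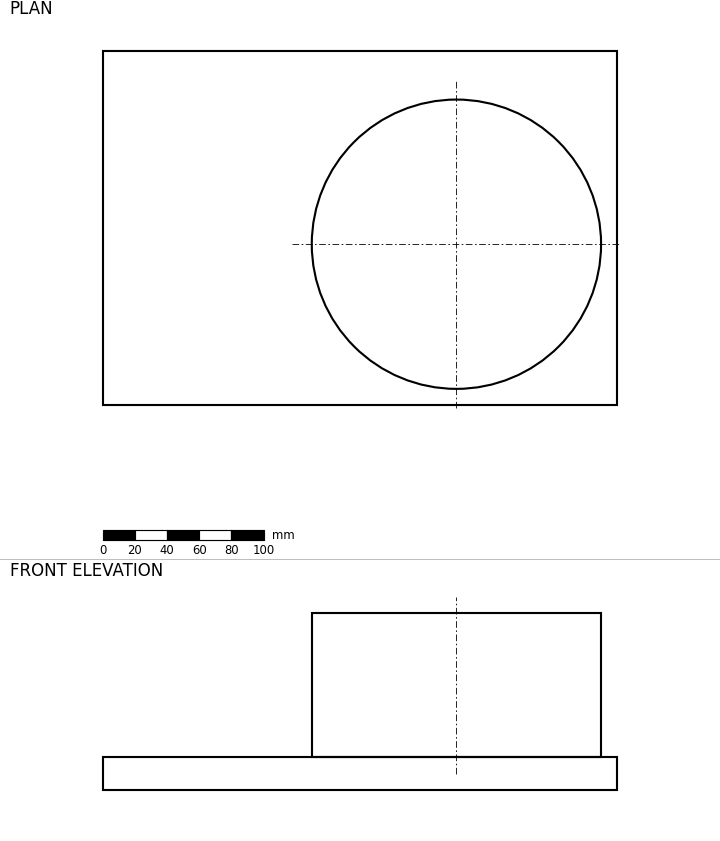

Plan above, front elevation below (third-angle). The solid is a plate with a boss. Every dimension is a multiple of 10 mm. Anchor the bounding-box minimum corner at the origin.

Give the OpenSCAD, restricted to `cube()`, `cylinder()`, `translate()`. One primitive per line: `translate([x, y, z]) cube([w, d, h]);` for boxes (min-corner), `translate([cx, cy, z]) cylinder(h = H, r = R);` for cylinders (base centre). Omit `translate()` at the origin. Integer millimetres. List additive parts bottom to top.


cube([320, 220, 20]);
translate([220, 100, 20]) cylinder(h = 90, r = 90);


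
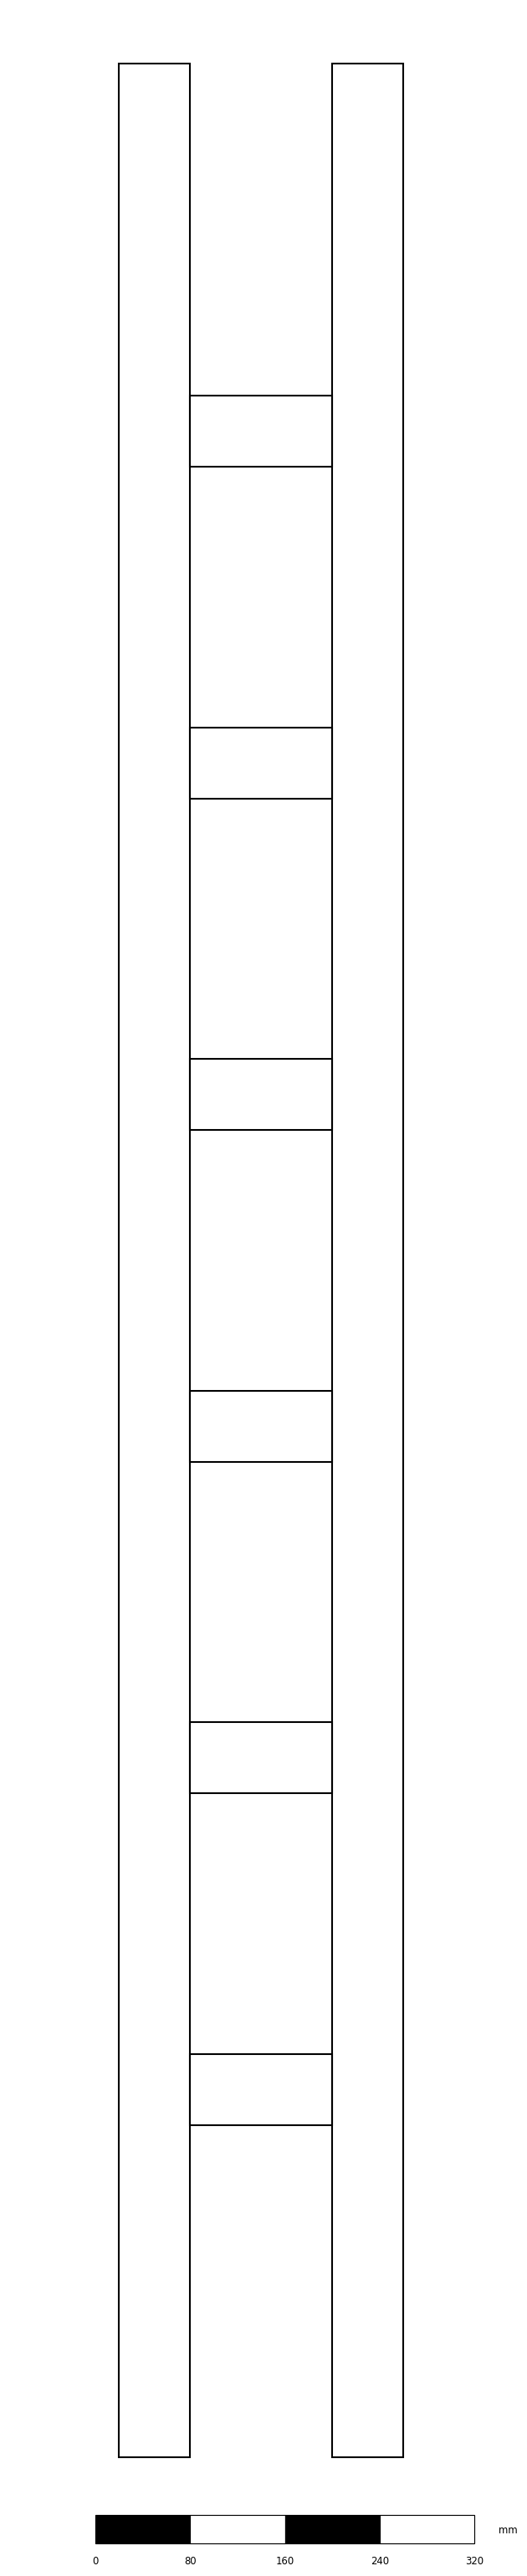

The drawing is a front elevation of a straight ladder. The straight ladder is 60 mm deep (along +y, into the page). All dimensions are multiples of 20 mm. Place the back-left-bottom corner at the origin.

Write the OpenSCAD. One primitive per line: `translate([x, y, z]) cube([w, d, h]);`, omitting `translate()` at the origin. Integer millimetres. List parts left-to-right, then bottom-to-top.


cube([60, 60, 2020]);
translate([60, 0, 280]) cube([120, 60, 60]);
translate([60, 0, 560]) cube([120, 60, 60]);
translate([60, 0, 840]) cube([120, 60, 60]);
translate([60, 0, 1120]) cube([120, 60, 60]);
translate([60, 0, 1400]) cube([120, 60, 60]);
translate([60, 0, 1680]) cube([120, 60, 60]);
translate([180, 0, 0]) cube([60, 60, 2020]);
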